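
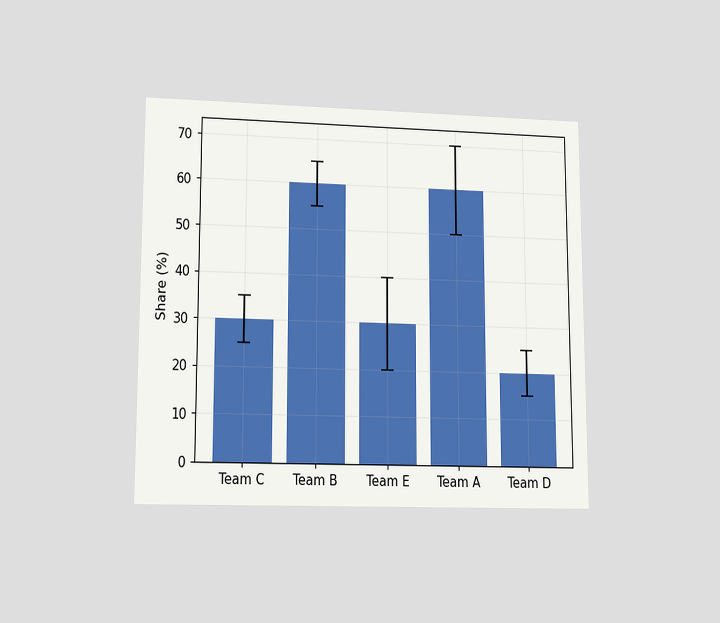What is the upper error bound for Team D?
The chart is viewed at a slight angle. The Team D bar's upper whisker reaches 25%.

25%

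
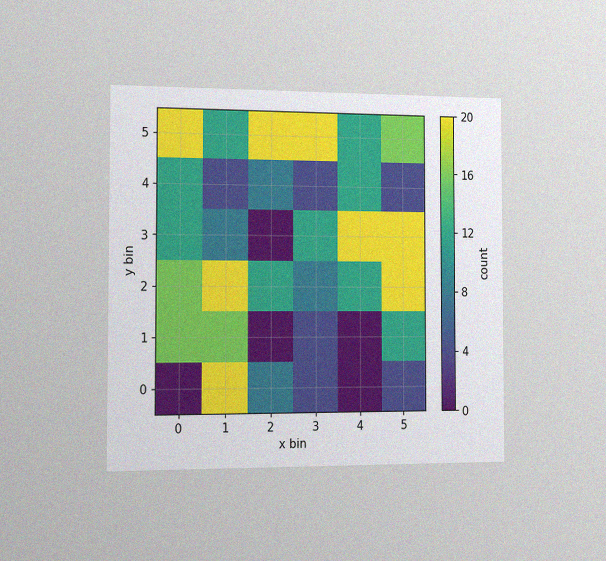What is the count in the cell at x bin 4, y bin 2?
12

The chart is viewed slightly from the left, with some photo noise. Matching the cell (4, 2) against the colorbar gives 12.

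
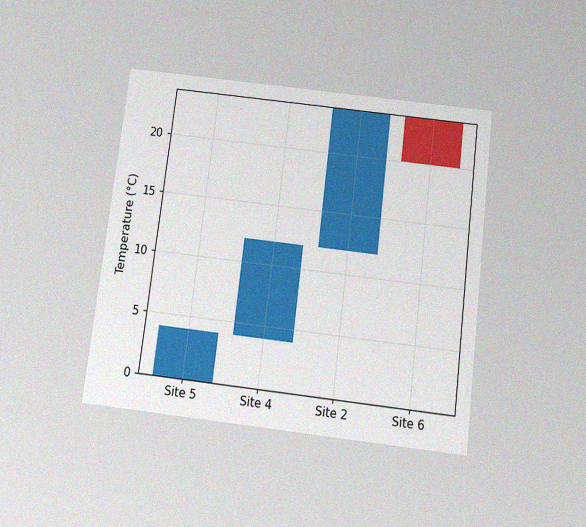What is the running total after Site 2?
24°C

The chart is tilted about 7° clockwise and viewed slightly from below, with some photo noise. After Site 2 the running total reaches 24°C.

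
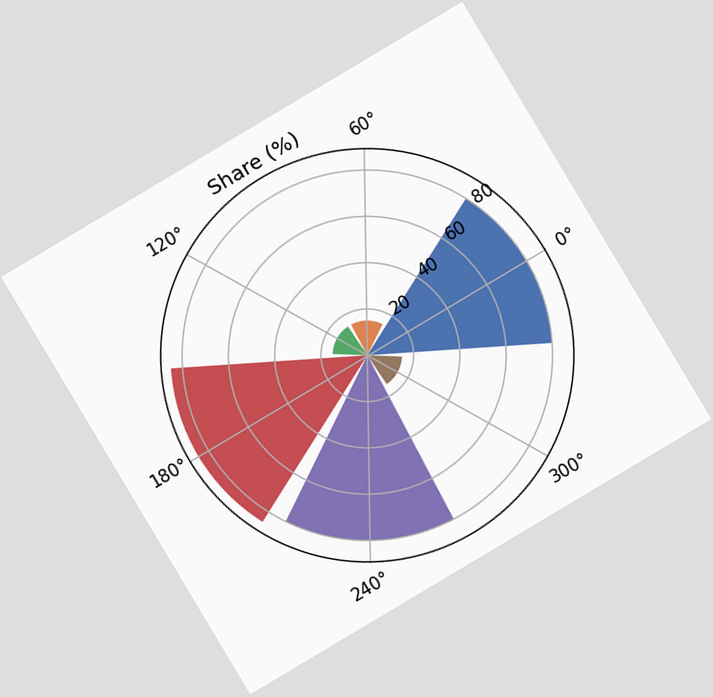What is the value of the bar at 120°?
The chart is tilted about 31° counter-clockwise. The bar at 120° reaches 15% on the radial axis.

15%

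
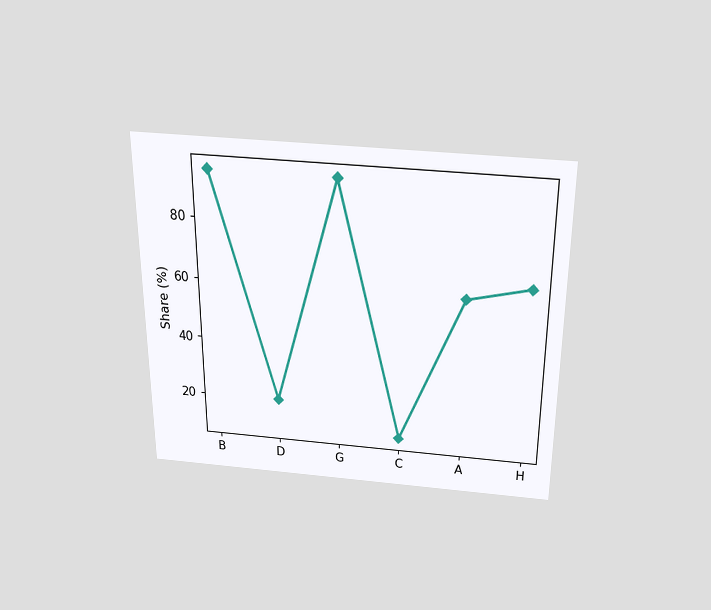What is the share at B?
The chart is viewed slightly from above. At B, the line is at 95%.

95%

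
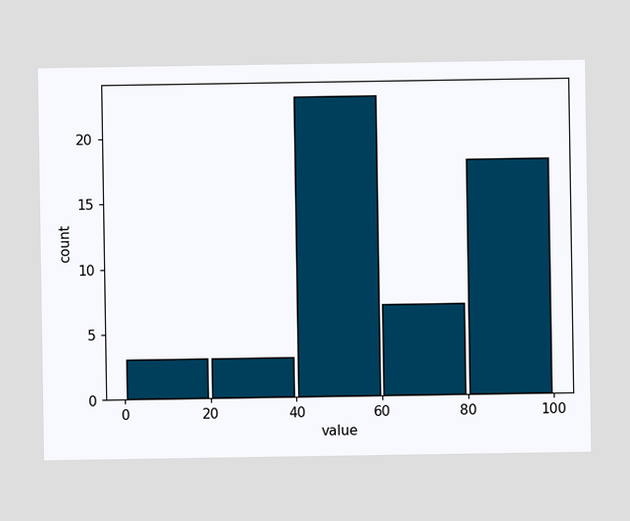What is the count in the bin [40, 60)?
The [40, 60) bin has height 23.

23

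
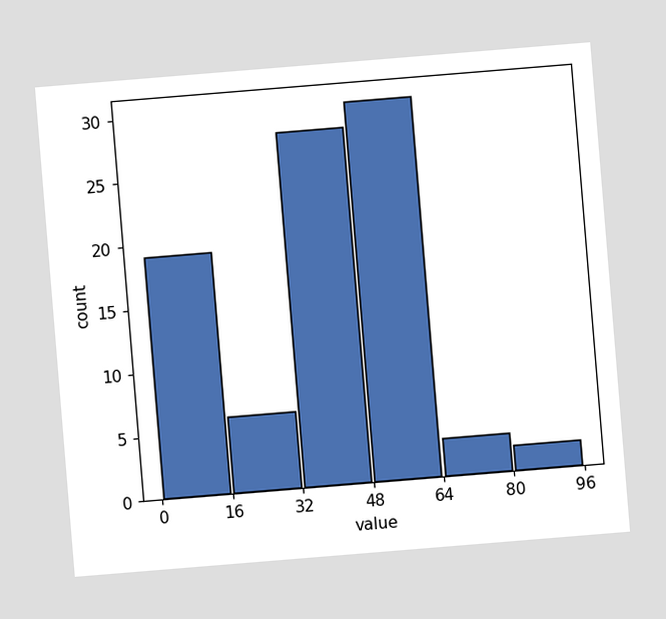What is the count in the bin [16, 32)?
6

The chart is tilted about 5° counter-clockwise. The [16, 32) bin has height 6.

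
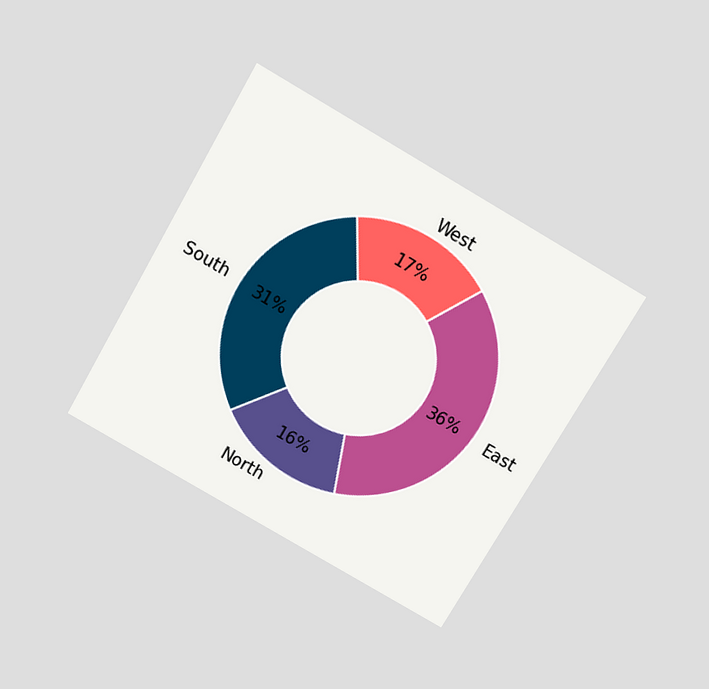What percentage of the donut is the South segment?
31%

The chart is tilted about 30° clockwise and viewed slightly from above. The South segment takes up 31% of the ring.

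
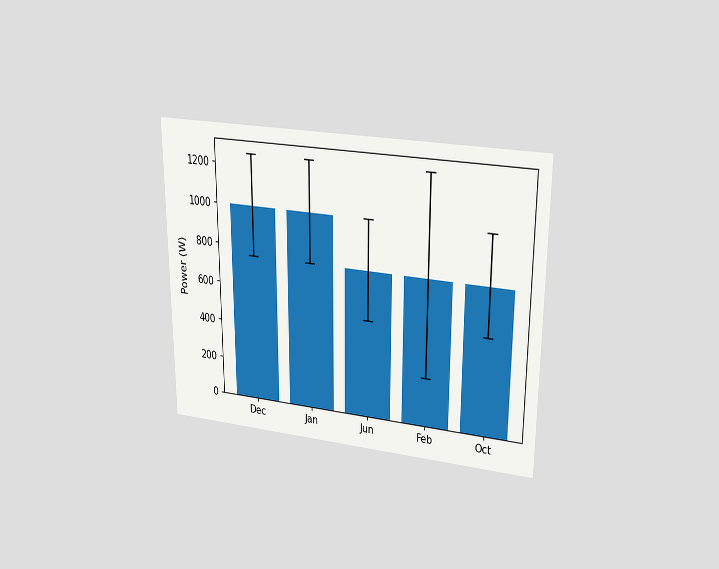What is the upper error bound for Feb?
1250W

The chart is viewed slightly from above. The Feb bar's upper whisker reaches 1250W.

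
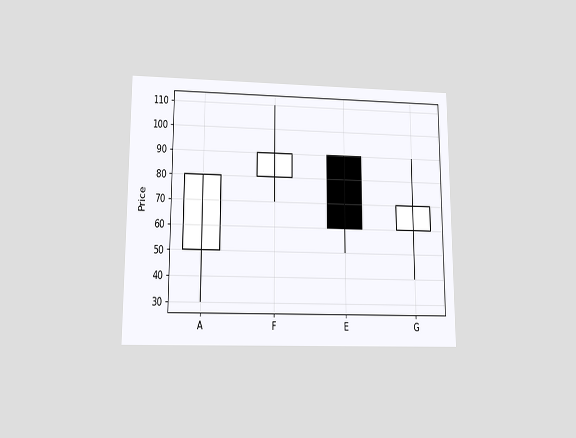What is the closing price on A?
The chart is viewed at a slight angle. The A candle closes at 80.

80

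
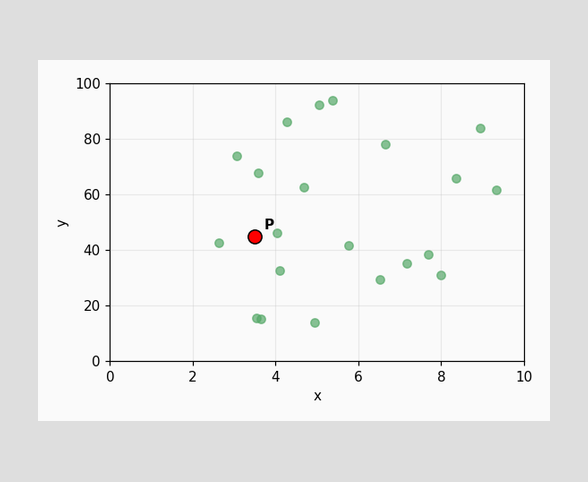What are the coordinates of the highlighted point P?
(3.5, 45)

Following the gridlines from P to each axis, P sits at (3.5, 45).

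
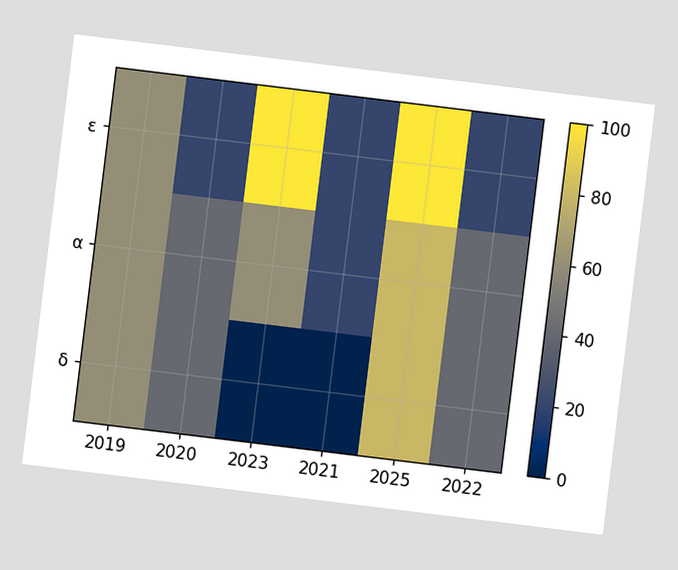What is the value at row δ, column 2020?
40

The chart is tilted about 7° clockwise. Matching cell (δ, 2020) against the colorbar gives 40.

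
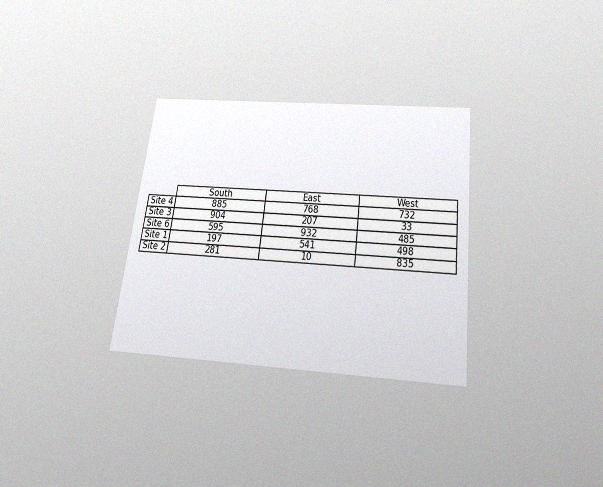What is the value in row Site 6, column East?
The chart is tilted about 7° clockwise and viewed slightly from below, with some photo noise. The (Site 6, East) cell reads 932.

932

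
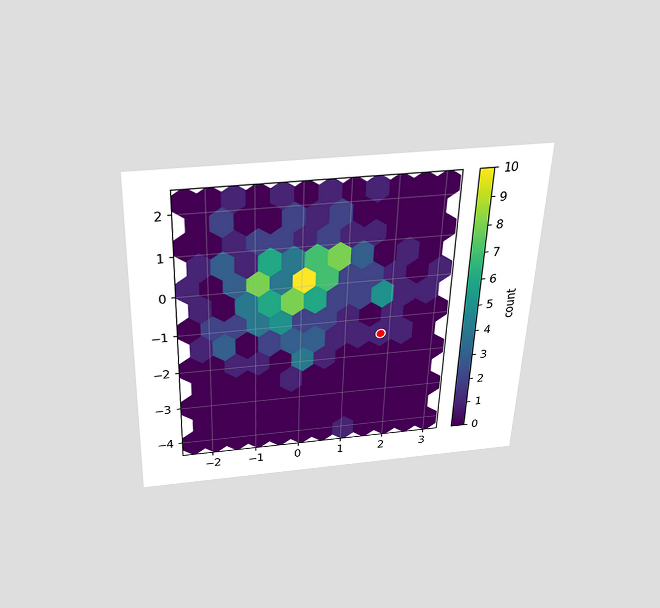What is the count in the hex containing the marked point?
1

The chart is tilted about 2° clockwise and viewed slightly from above. The marked hex reads 1 on the colorbar.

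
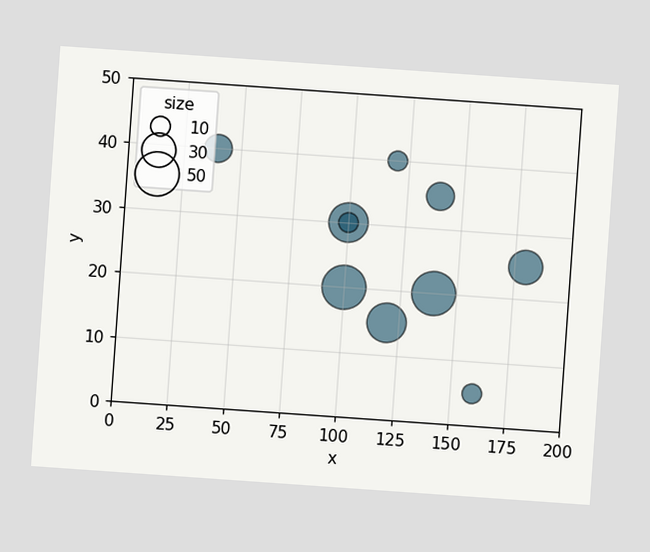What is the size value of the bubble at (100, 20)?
50

The chart is tilted about 4° clockwise. Matching the bubble at (100, 20) against the size legend gives 50.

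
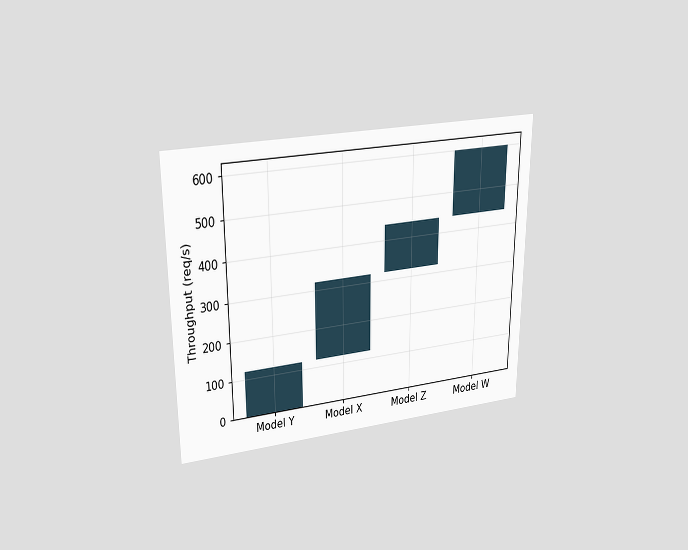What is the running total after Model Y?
120req/s

The chart is viewed slightly from above. After Model Y the running total reaches 120req/s.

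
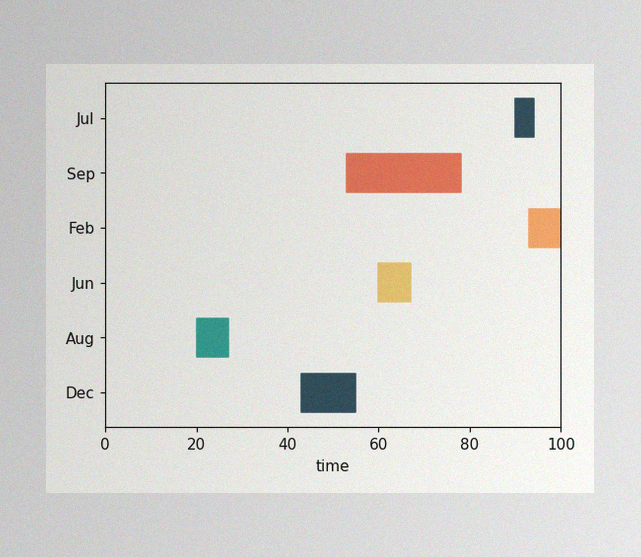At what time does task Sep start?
The image has some photo noise and uneven lighting. The Sep bar begins at t=53.

53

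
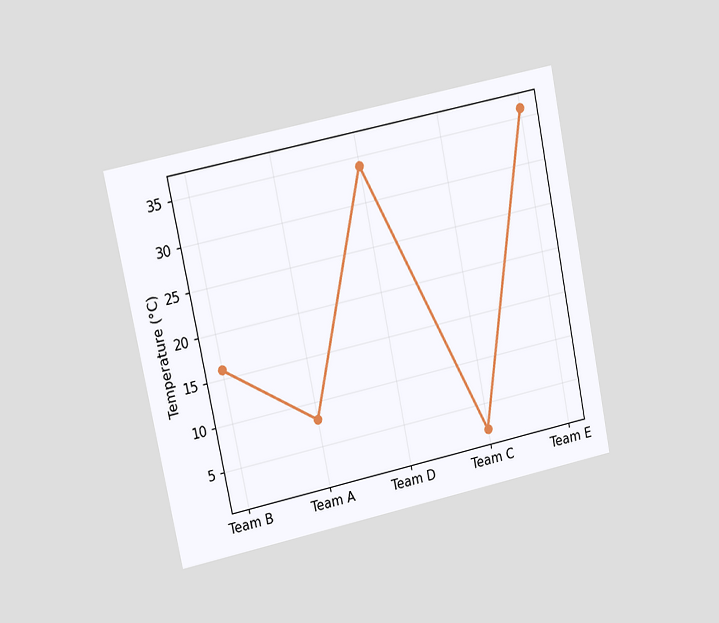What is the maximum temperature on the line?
36°C

The chart is tilted about 11° counter-clockwise and viewed at a slight angle. The highest point is at Team E, and reading across to the y-axis gives 36°C.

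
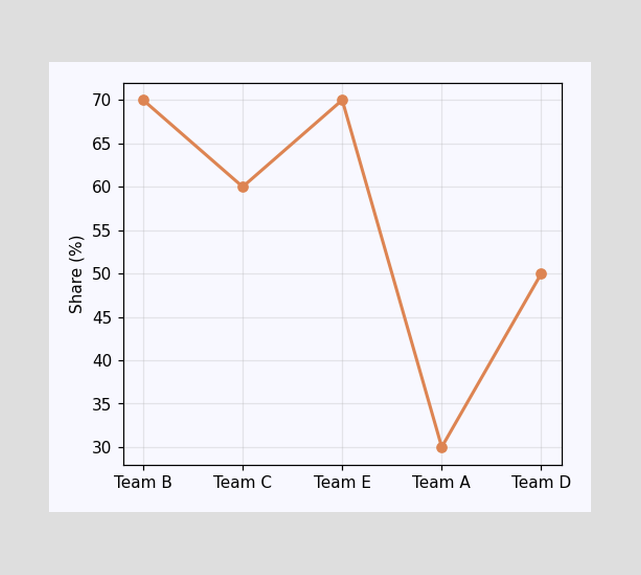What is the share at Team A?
At Team A, the line is at 30%.

30%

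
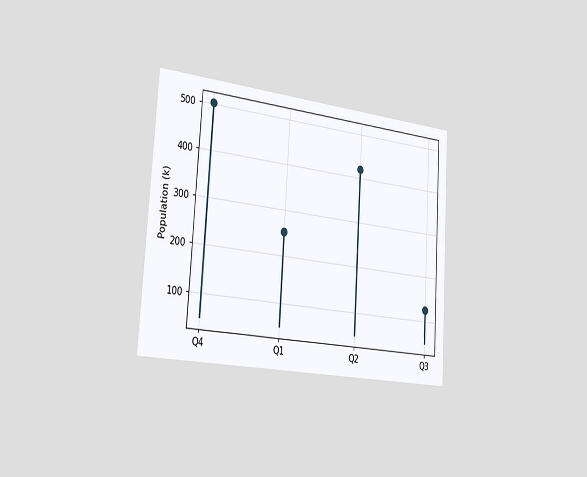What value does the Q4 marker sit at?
The chart is tilted about 4° clockwise and viewed slightly from the left. The Q4 marker sits at 504k.

504k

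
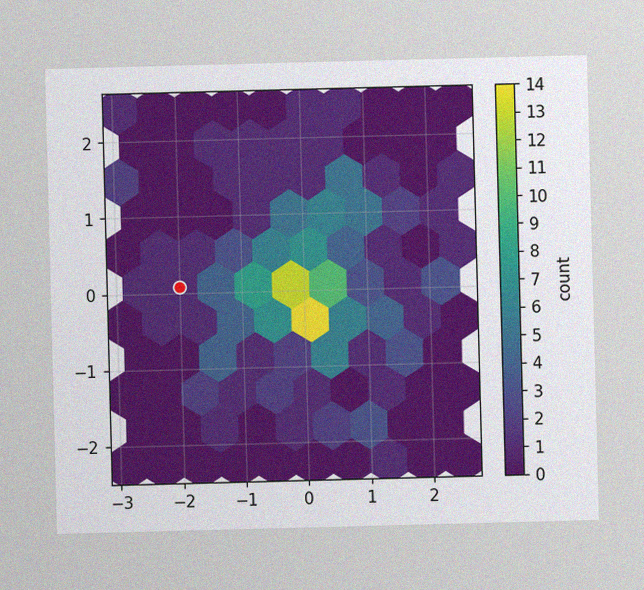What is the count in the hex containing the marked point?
1

The image has some photo noise and uneven lighting. The marked hex reads 1 on the colorbar.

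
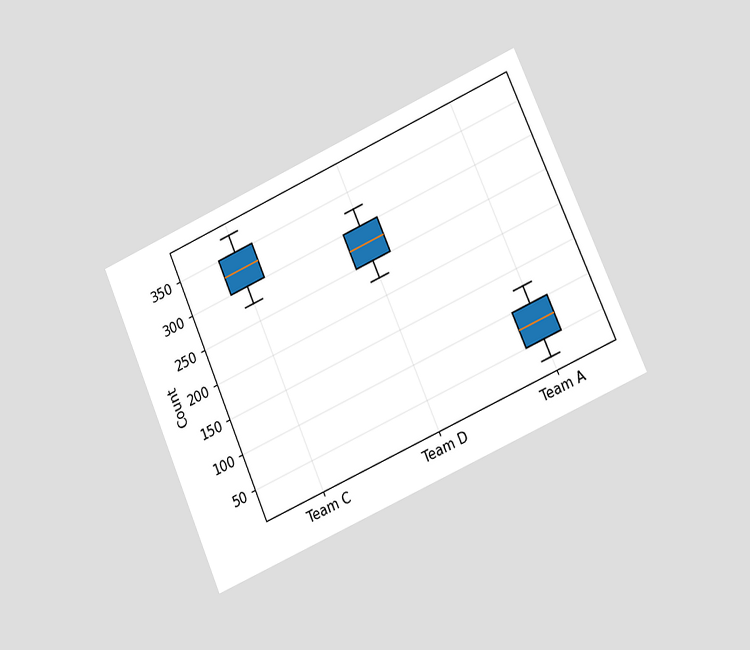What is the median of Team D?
The chart is tilted about 24° counter-clockwise and viewed slightly from the right. The median line in the Team D box sits at 275.

275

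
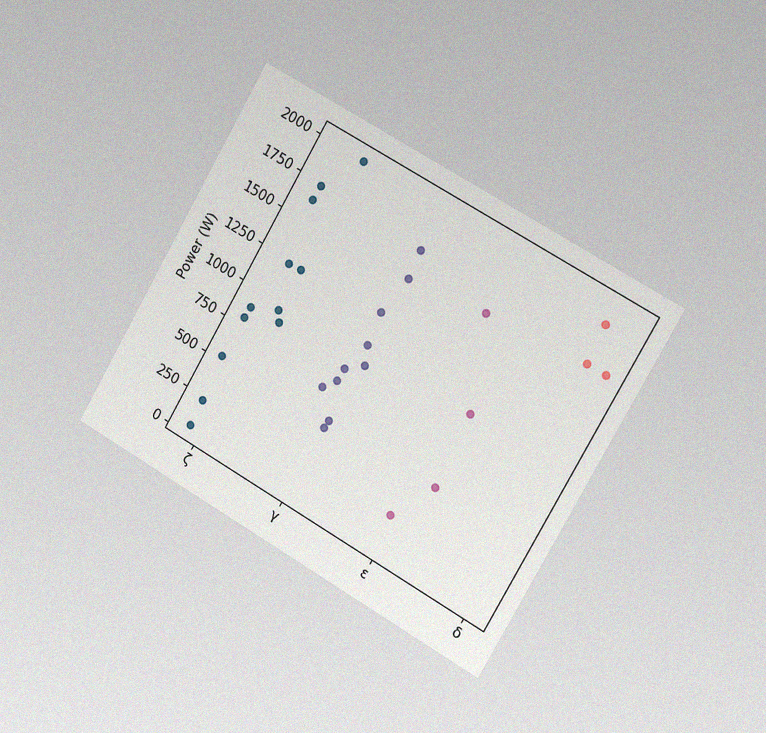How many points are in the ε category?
The chart is tilted about 30° clockwise and viewed slightly from the right, with some photo noise. Counting the markers in the ε column gives 4.

4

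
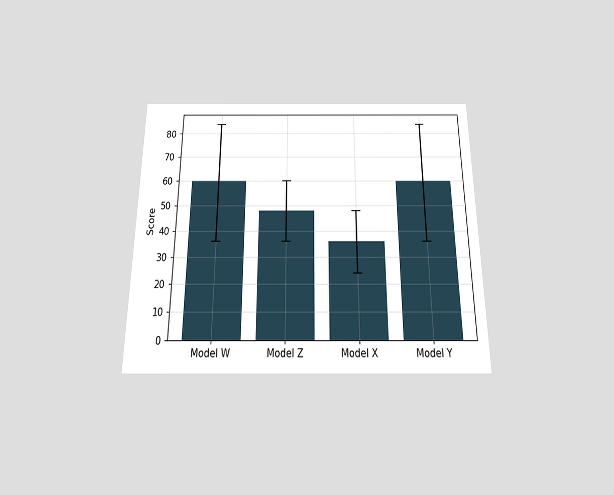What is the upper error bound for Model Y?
84

The chart is viewed slightly from below. The Model Y bar's upper whisker reaches 84.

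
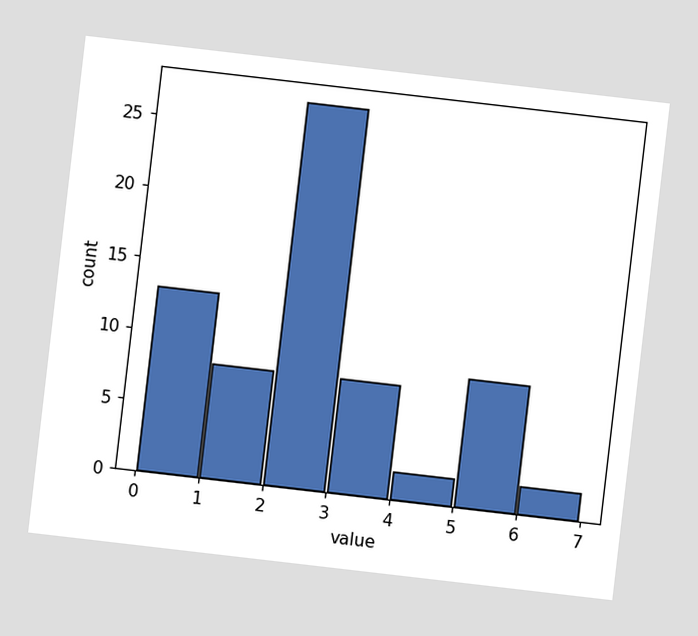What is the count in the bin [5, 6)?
9

The chart is tilted about 7° clockwise. The [5, 6) bin has height 9.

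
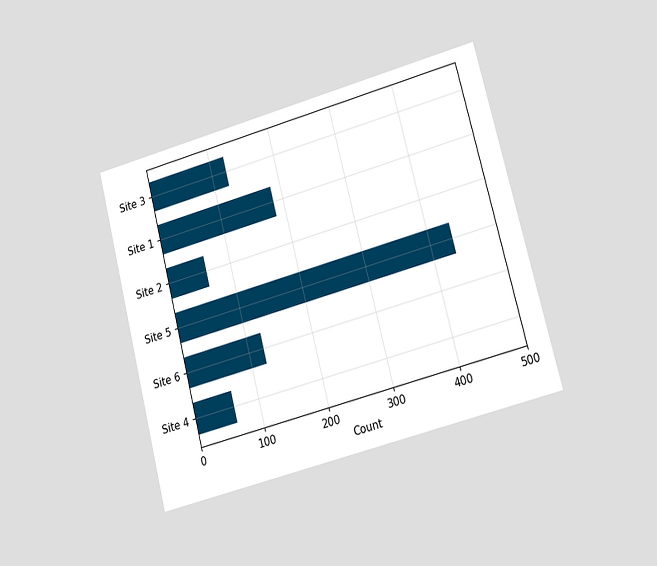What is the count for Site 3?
The chart is tilted about 15° counter-clockwise and viewed at a slight angle. Reading along the chart's x-axis, the Site 3 bar reaches 124.

124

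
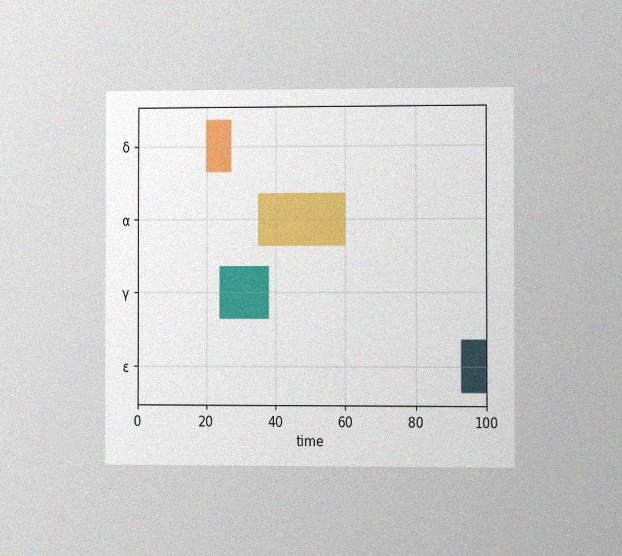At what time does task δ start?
The chart is viewed at a slight angle, with some photo noise. The δ bar begins at t=20.

20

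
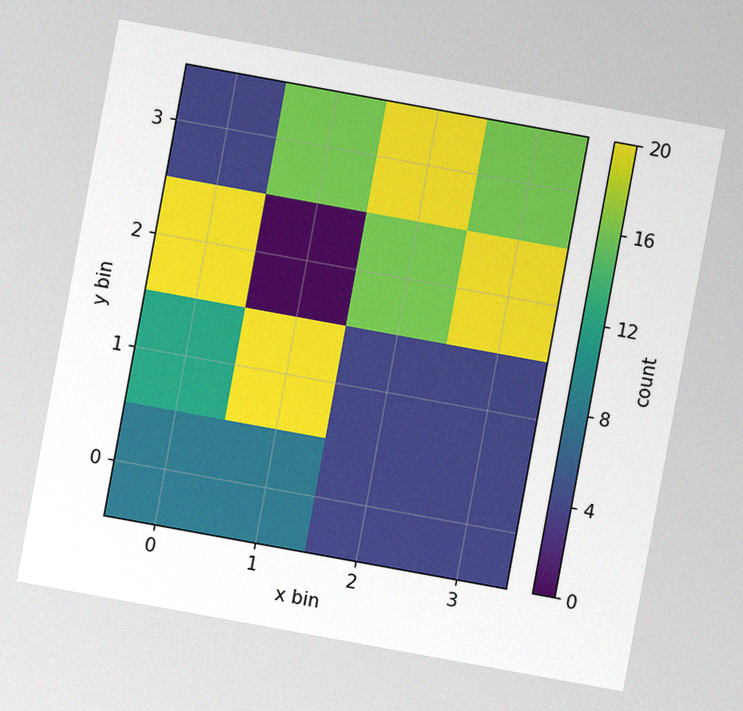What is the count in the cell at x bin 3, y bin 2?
The chart is tilted about 10° clockwise, with some photo noise. Matching the cell (3, 2) against the colorbar gives 20.

20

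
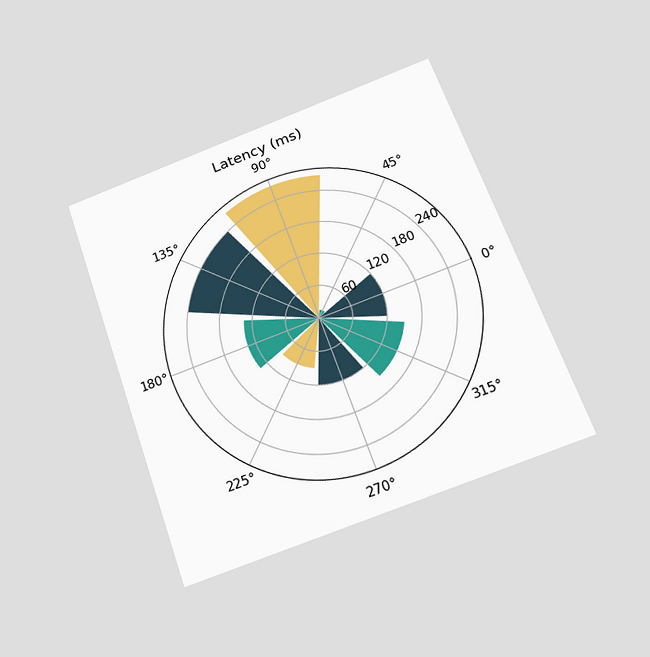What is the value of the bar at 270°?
The chart is tilted about 20° counter-clockwise and viewed slightly from below. The bar at 270° reaches 120ms on the radial axis.

120ms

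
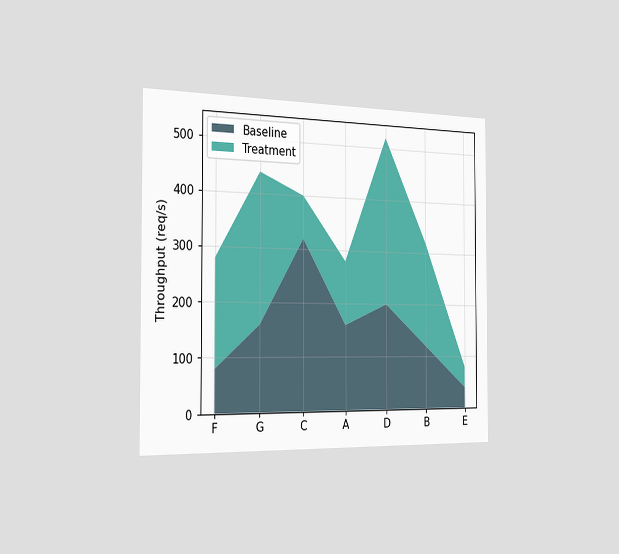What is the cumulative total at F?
The chart is viewed slightly from the left. The stacked total at F reaches 280req/s.

280req/s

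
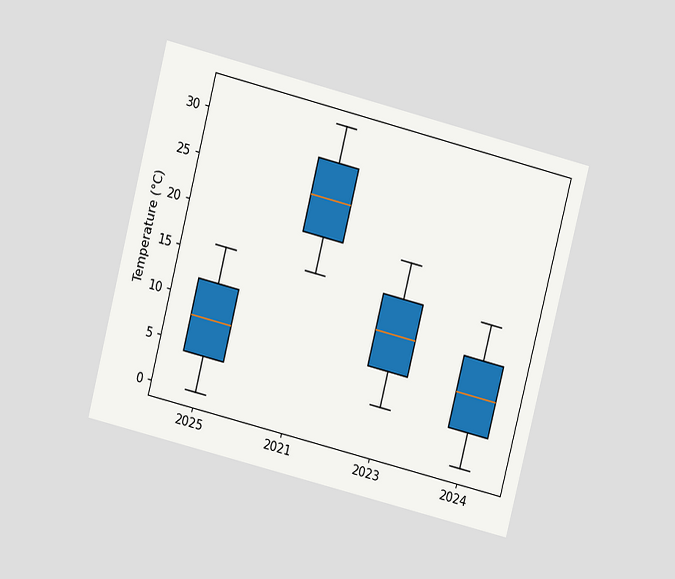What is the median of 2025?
The chart is tilted about 14° clockwise and viewed at a slight angle. The median line in the 2025 box sits at 8°C.

8°C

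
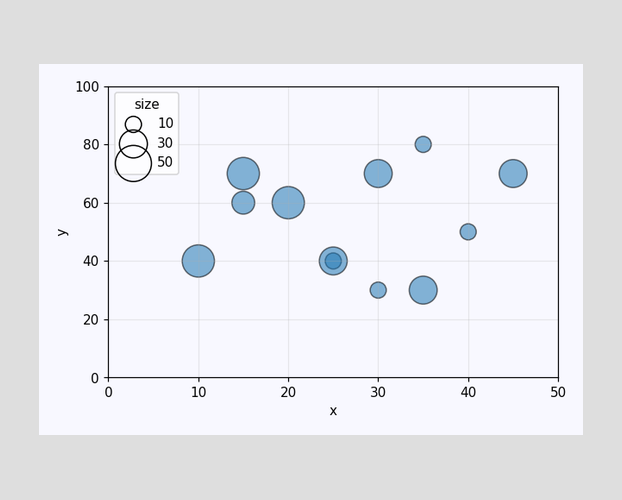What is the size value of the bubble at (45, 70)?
30

Matching the bubble at (45, 70) against the size legend gives 30.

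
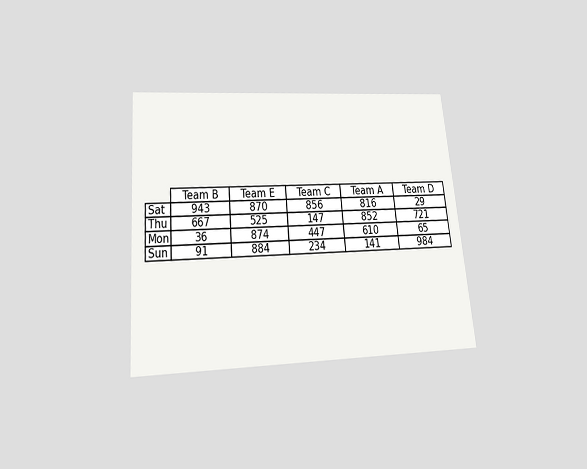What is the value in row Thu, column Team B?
The chart is tilted about 5° counter-clockwise and viewed slightly from below. The (Thu, Team B) cell reads 667.

667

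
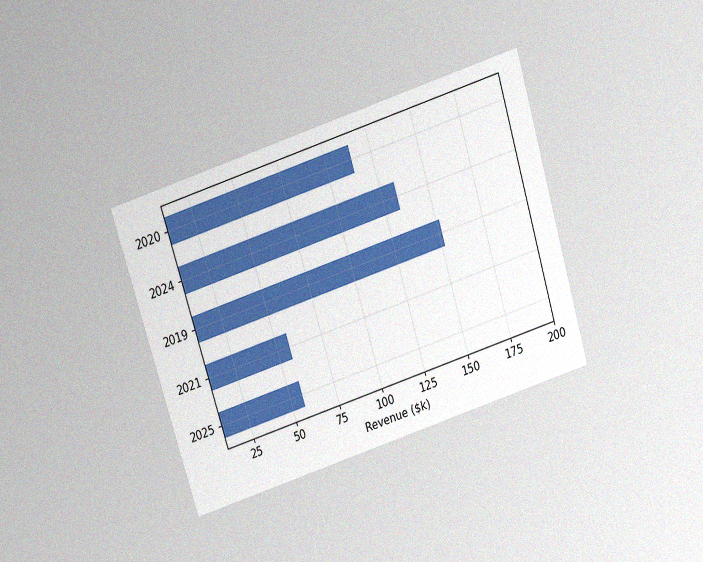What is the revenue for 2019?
The chart is tilted about 17° counter-clockwise and viewed slightly from above, with some photo noise. Reading along the chart's x-axis, the 2019 bar reaches $152k.

$152k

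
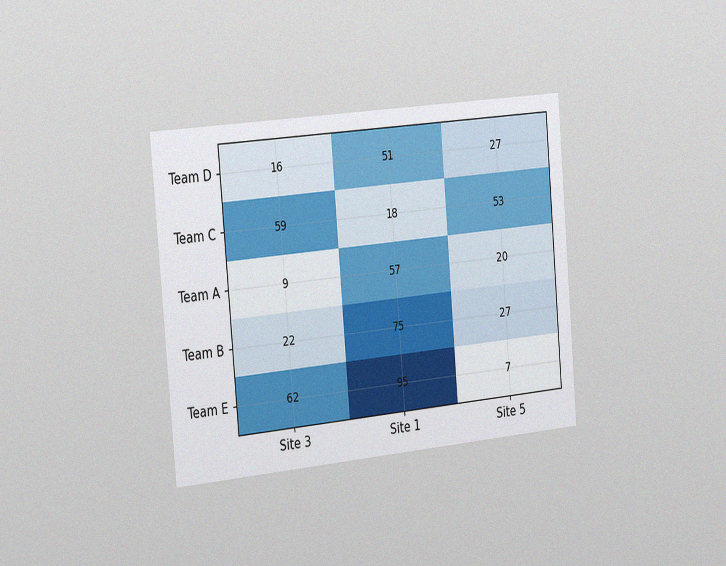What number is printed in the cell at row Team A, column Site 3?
The chart is tilted about 5° counter-clockwise and viewed slightly from the left, with some photo noise. The (Team A, Site 3) cell reads 9.

9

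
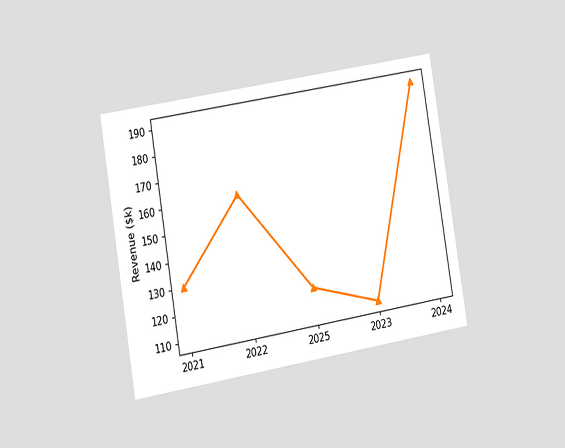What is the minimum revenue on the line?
$110k

The chart is tilted about 9° counter-clockwise and viewed slightly from the left. The lowest point is at 2023, and reading across to the y-axis gives $110k.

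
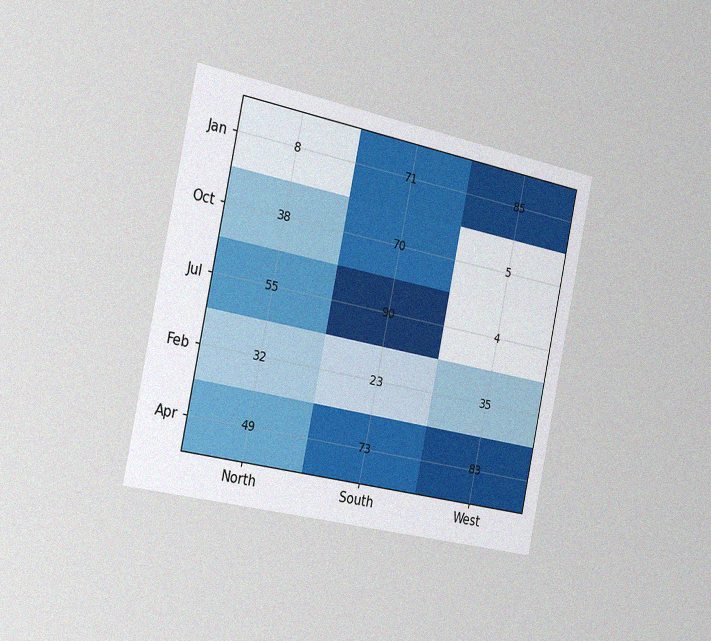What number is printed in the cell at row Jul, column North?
The chart is tilted about 12° clockwise and viewed slightly from the left, with some photo noise. The (Jul, North) cell reads 55.

55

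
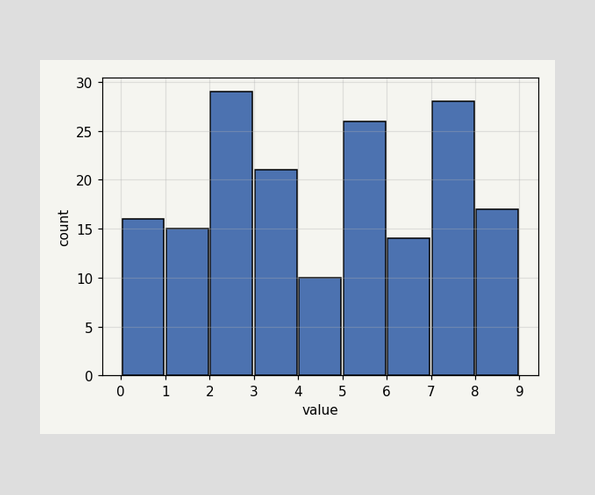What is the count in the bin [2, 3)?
29

The [2, 3) bin has height 29.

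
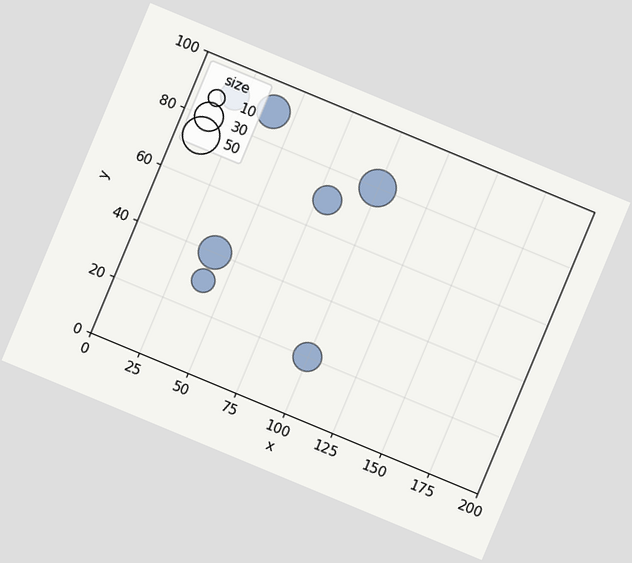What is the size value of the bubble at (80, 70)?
The chart is tilted about 23° clockwise. Matching the bubble at (80, 70) against the size legend gives 30.

30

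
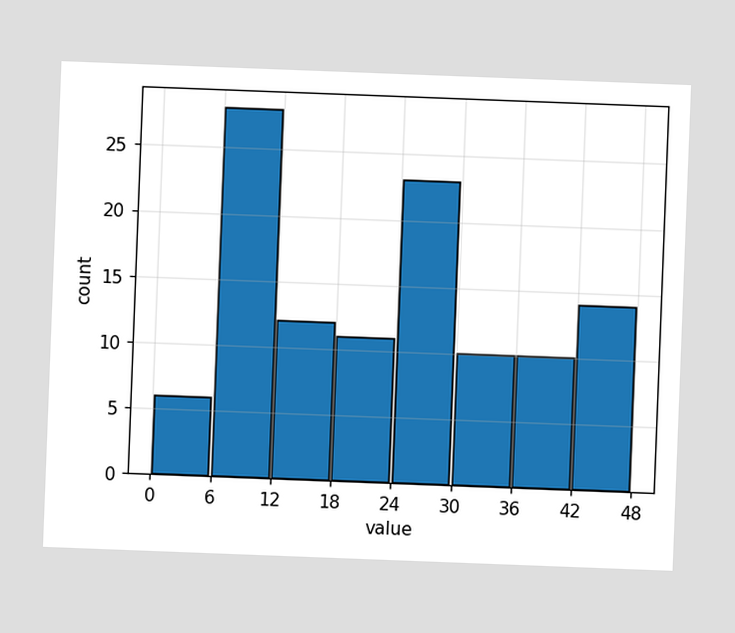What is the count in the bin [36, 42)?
10

The chart is tilted about 2° clockwise. The [36, 42) bin has height 10.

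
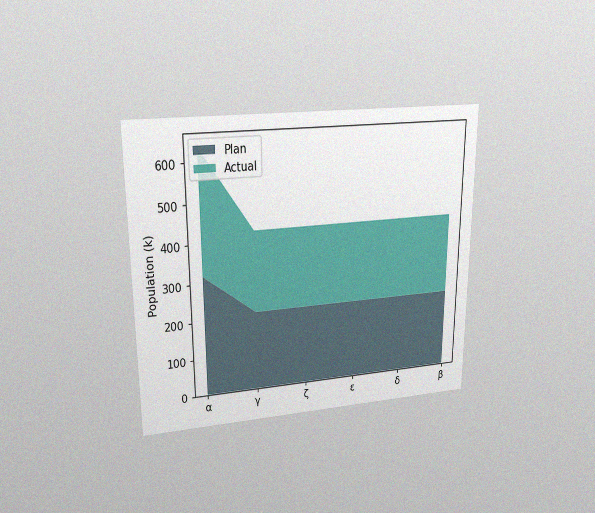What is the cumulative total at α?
The chart is viewed at a slight angle, with some photo noise. The stacked total at α reaches 636k.

636k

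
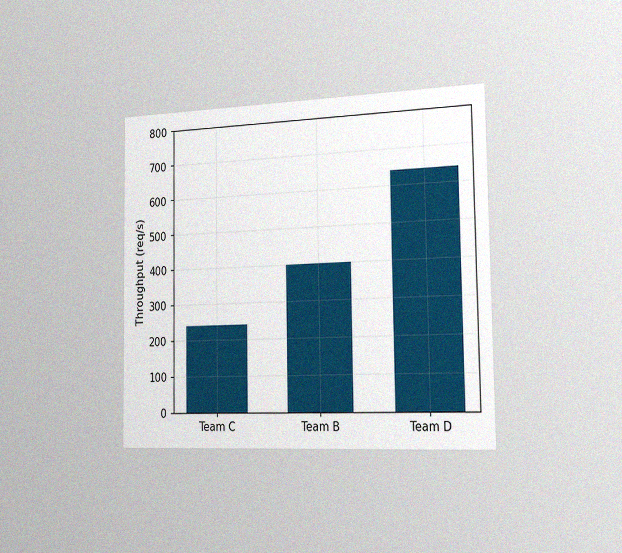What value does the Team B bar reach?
The chart is viewed slightly from the right, with some photo noise. Reading along the chart's y-axis, the Team B bar reaches 400req/s.

400req/s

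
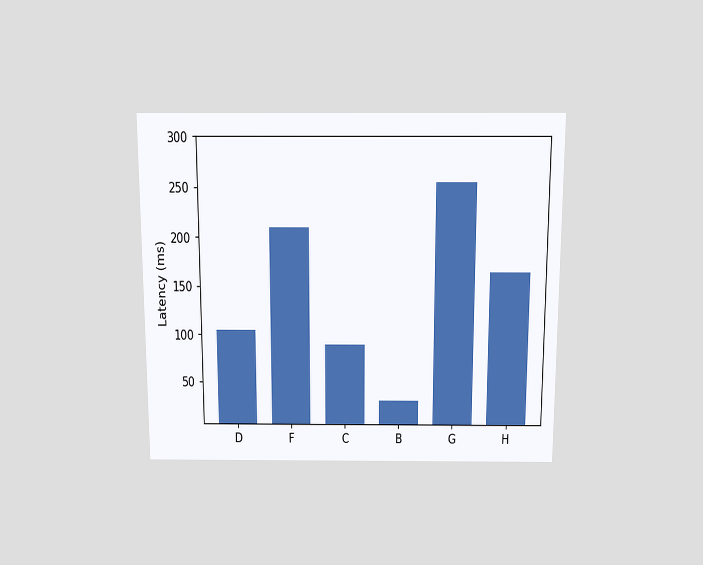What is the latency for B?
The chart is viewed slightly from above. Reading along the chart's y-axis, the B bar reaches 30ms.

30ms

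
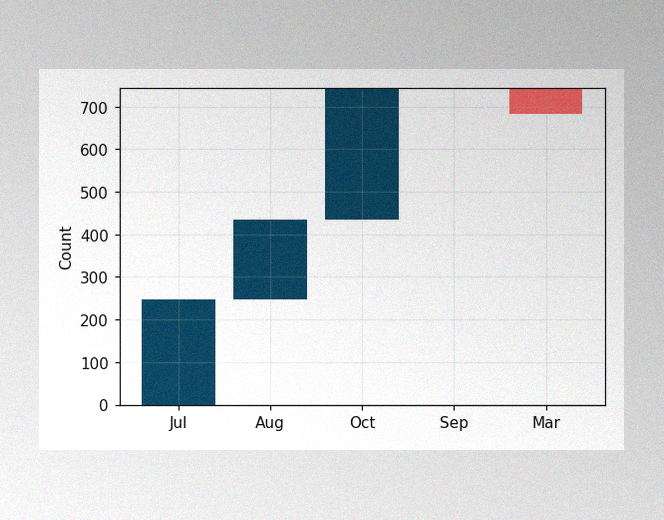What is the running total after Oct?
744

The image has some photo noise and uneven lighting. After Oct the running total reaches 744.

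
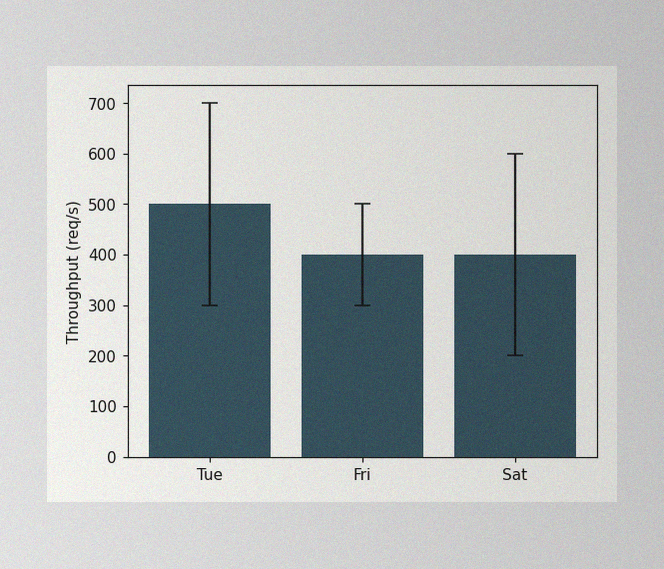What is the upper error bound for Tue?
The image has some photo noise and uneven lighting. The Tue bar's upper whisker reaches 700req/s.

700req/s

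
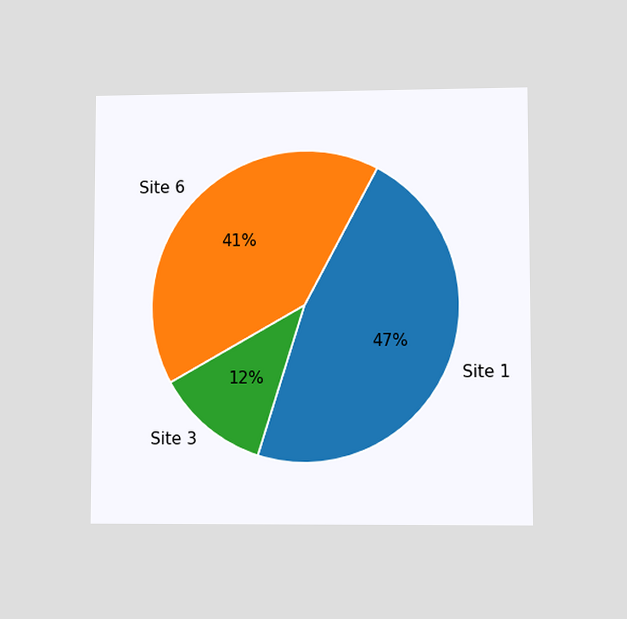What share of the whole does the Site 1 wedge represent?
47%

The chart is viewed at a slight angle. The Site 1 slice takes up 47% of the pie.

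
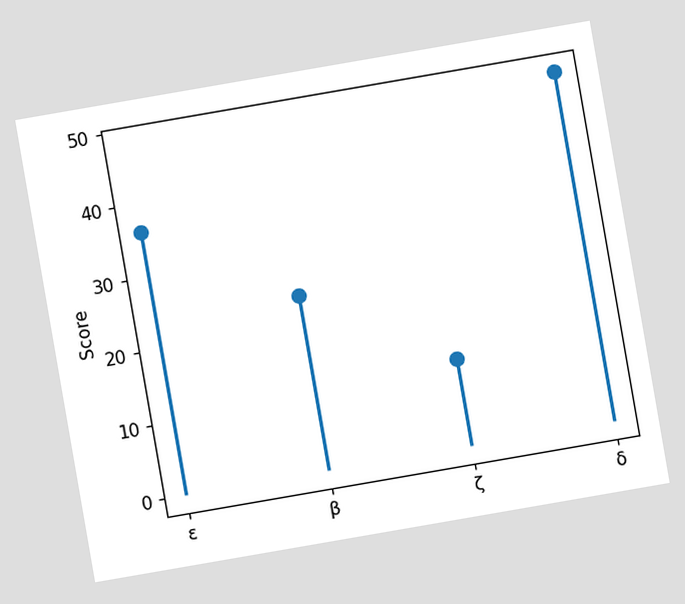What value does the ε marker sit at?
The chart is tilted about 10° counter-clockwise. The ε marker sits at 36.

36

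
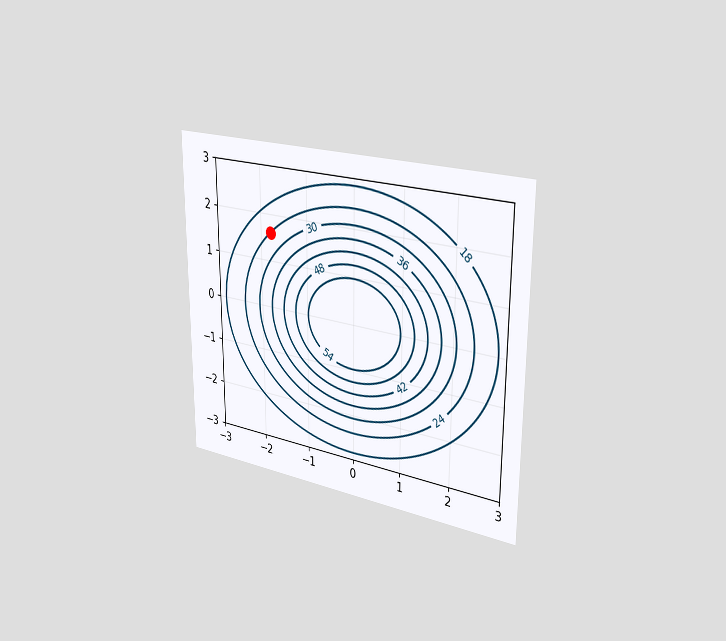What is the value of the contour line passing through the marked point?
24

The chart is viewed slightly from the right. The marked point sits on the contour labelled 24.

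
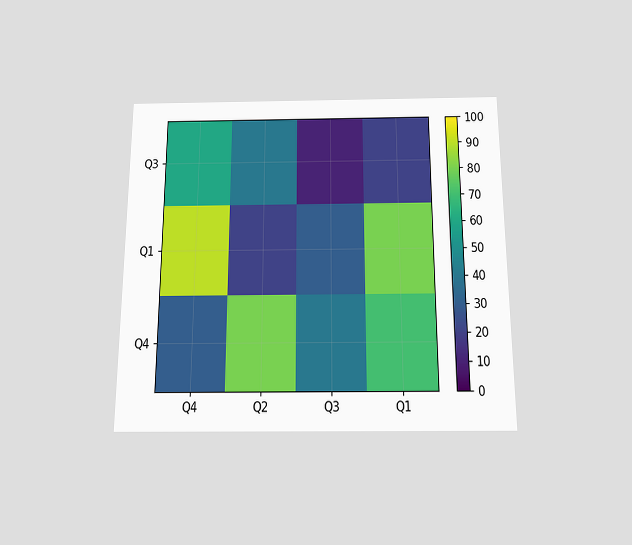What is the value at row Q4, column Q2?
80

The chart is viewed slightly from below. Matching cell (Q4, Q2) against the colorbar gives 80.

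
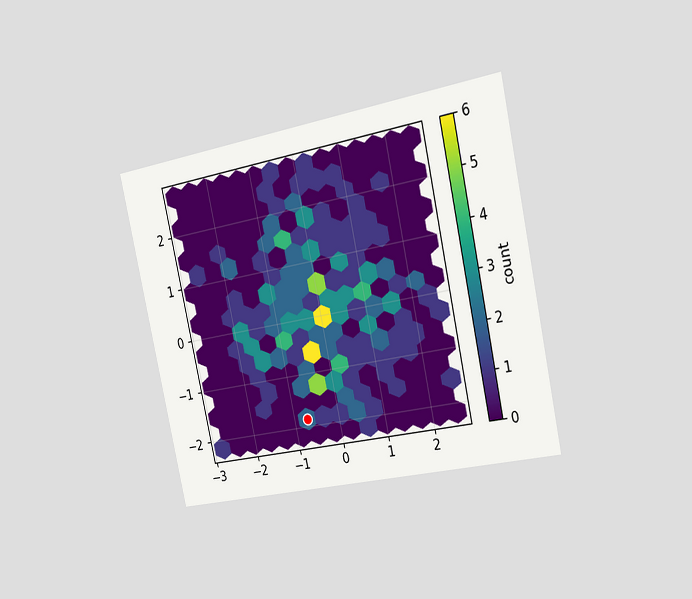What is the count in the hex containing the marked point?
The chart is tilted about 12° counter-clockwise and viewed slightly from the right. The marked hex reads 2 on the colorbar.

2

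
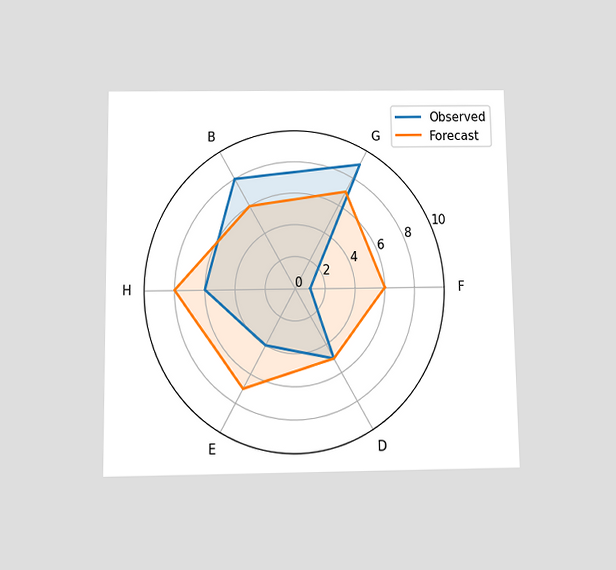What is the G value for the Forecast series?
7

The chart is viewed slightly from below. On the G axis, Forecast reaches 7.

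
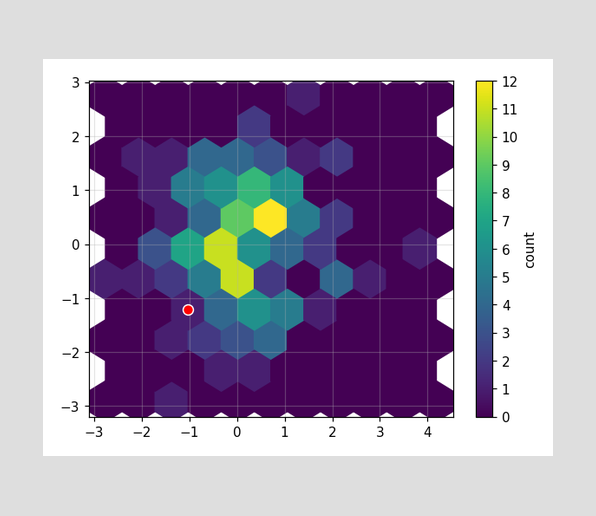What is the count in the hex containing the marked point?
1

The marked hex reads 1 on the colorbar.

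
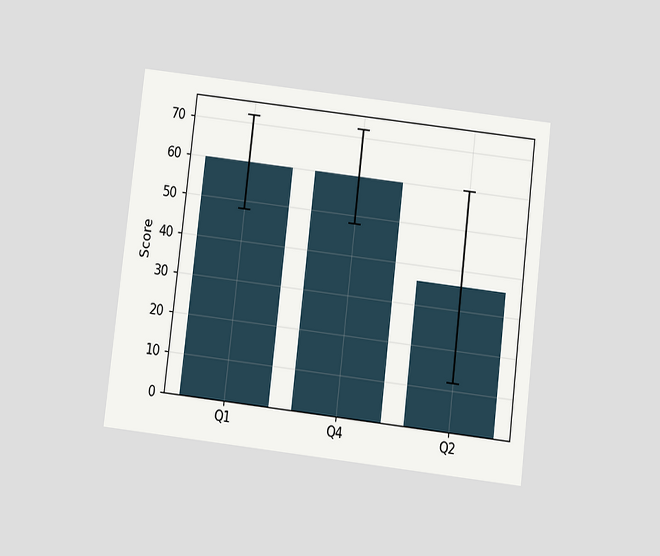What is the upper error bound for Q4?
72

The chart is tilted about 7° clockwise and viewed slightly from below. The Q4 bar's upper whisker reaches 72.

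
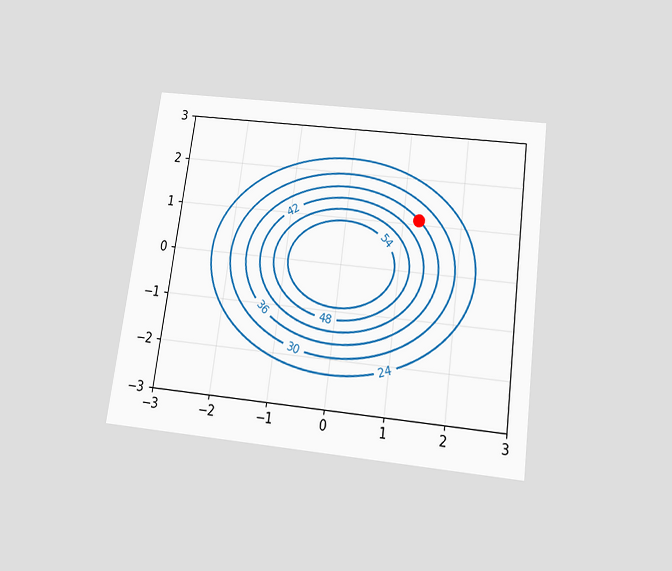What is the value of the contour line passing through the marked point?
36

The chart is tilted about 8° clockwise and viewed slightly from below. The marked point sits on the contour labelled 36.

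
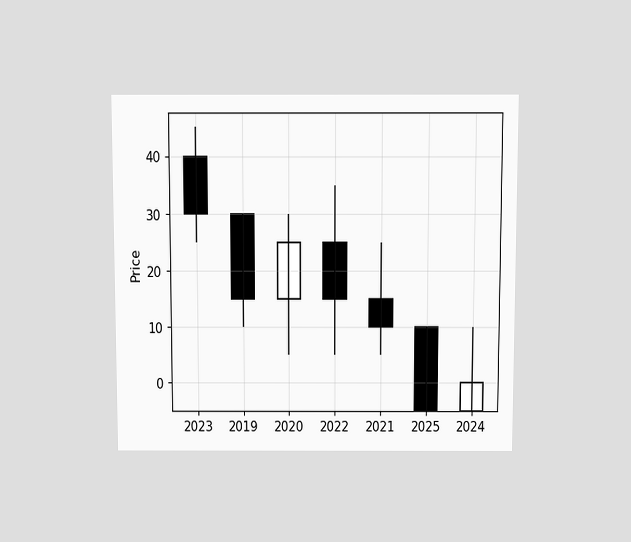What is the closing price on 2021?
10

The chart is viewed slightly from above. The 2021 candle closes at 10.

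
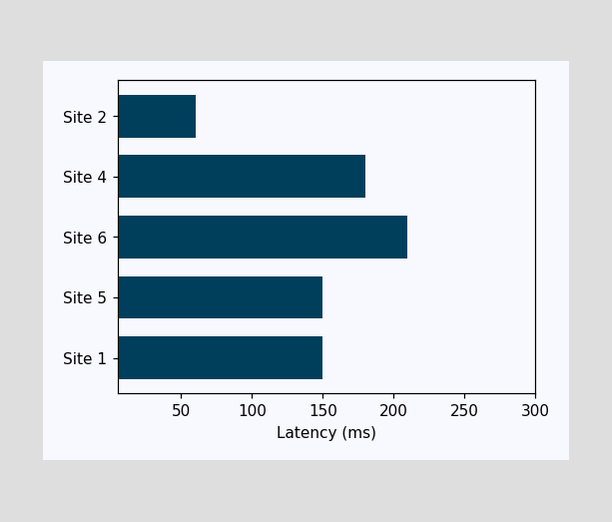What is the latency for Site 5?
Reading along the chart's x-axis, the Site 5 bar reaches 150ms.

150ms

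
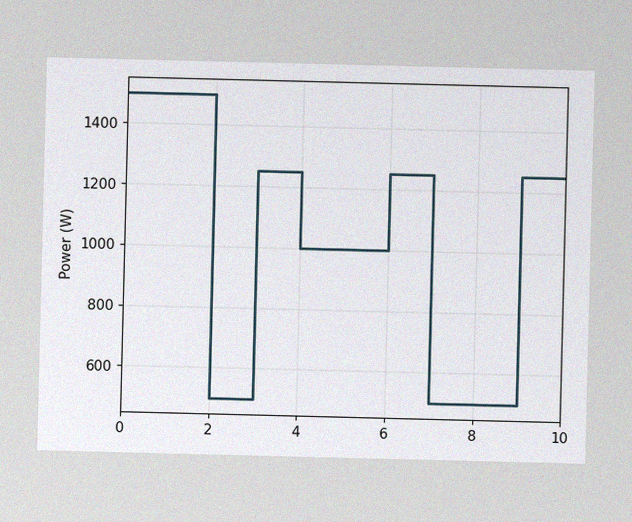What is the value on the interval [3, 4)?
The image has some photo noise and uneven lighting. On [3, 4) the step sits at 1250W.

1250W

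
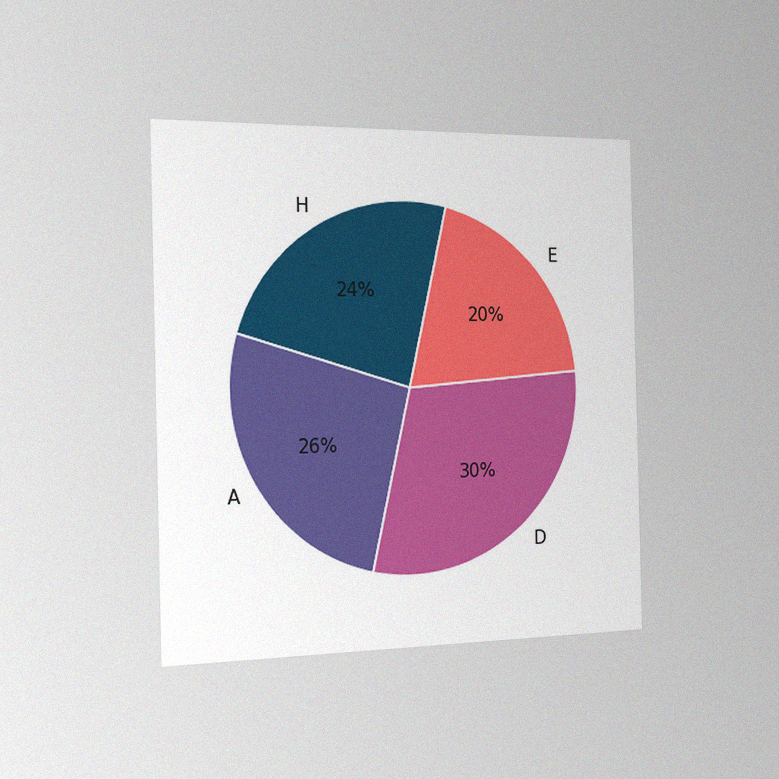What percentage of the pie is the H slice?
24%

The chart is viewed slightly from the left, with some photo noise. The H slice takes up 24% of the pie.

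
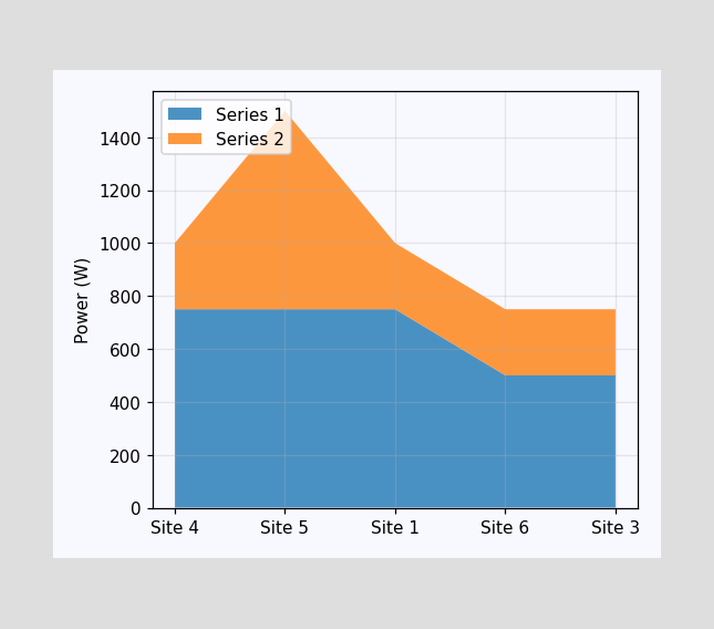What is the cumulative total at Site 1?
1000W

The stacked total at Site 1 reaches 1000W.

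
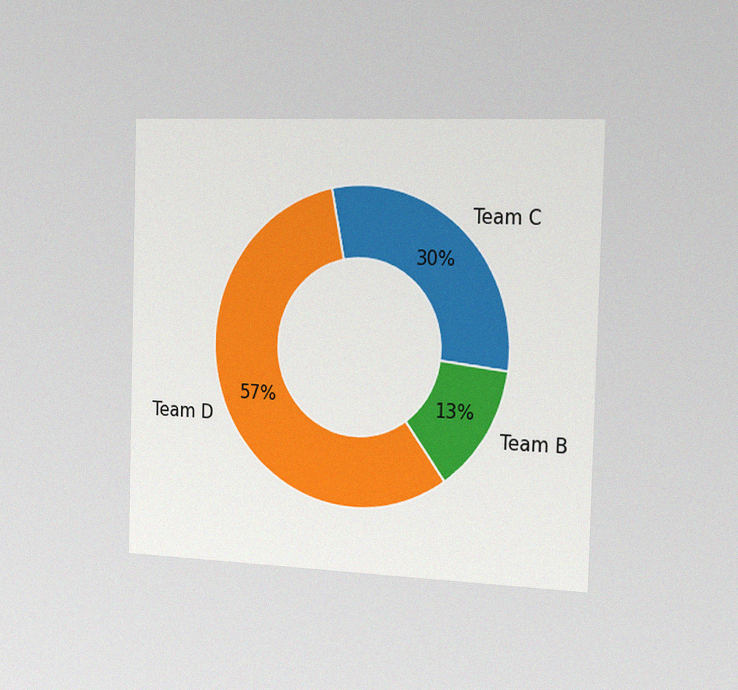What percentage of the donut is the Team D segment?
The chart is viewed slightly from the right, with some photo noise. The Team D segment takes up 57% of the ring.

57%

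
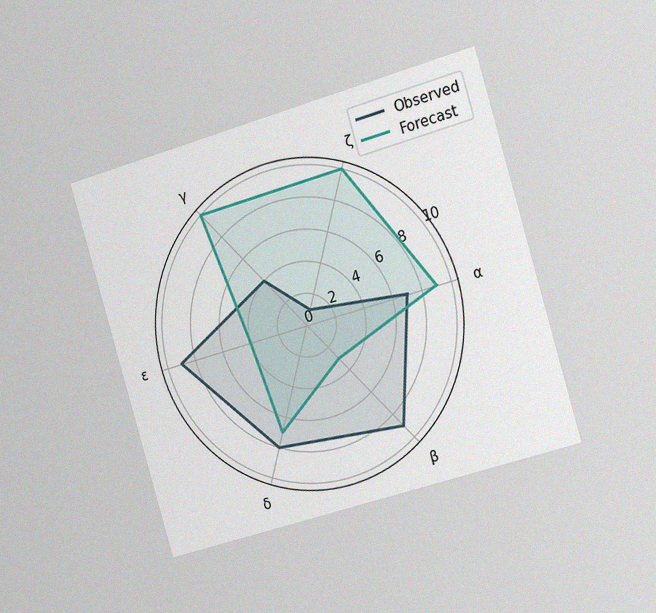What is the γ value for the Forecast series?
10

The chart is tilted about 16° counter-clockwise and viewed slightly from the right, with some photo noise. On the γ axis, Forecast reaches 10.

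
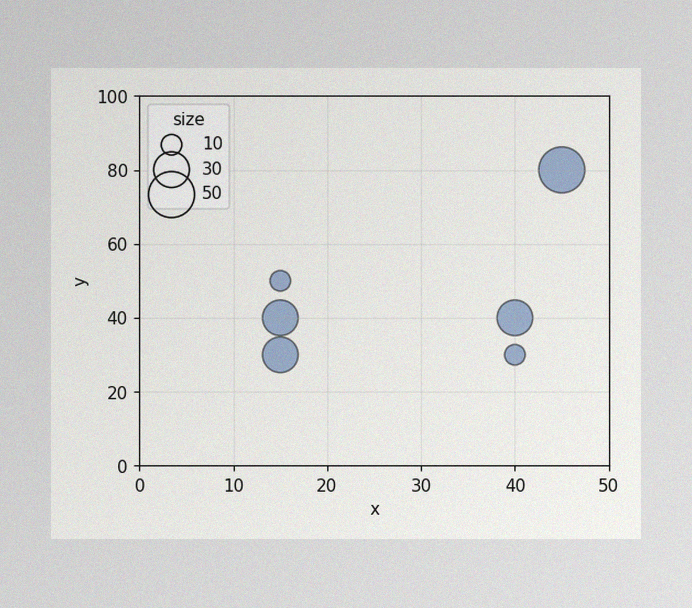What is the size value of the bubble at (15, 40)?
30

The image has some photo noise and uneven lighting. Matching the bubble at (15, 40) against the size legend gives 30.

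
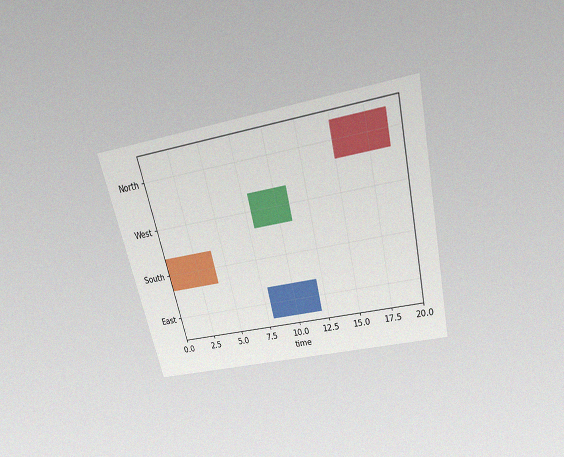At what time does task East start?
8

The chart is tilted about 13° counter-clockwise and viewed slightly from above, with some photo noise. The East bar begins at t=8.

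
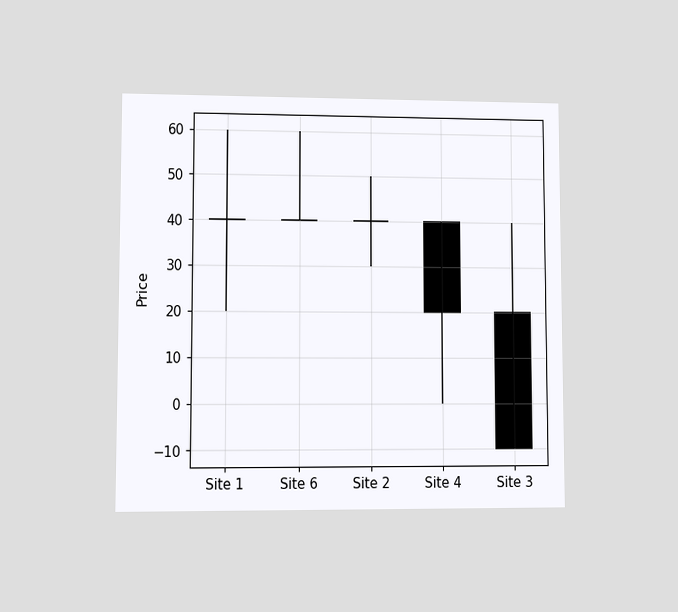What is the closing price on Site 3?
-10

The chart is viewed at a slight angle. The Site 3 candle closes at -10.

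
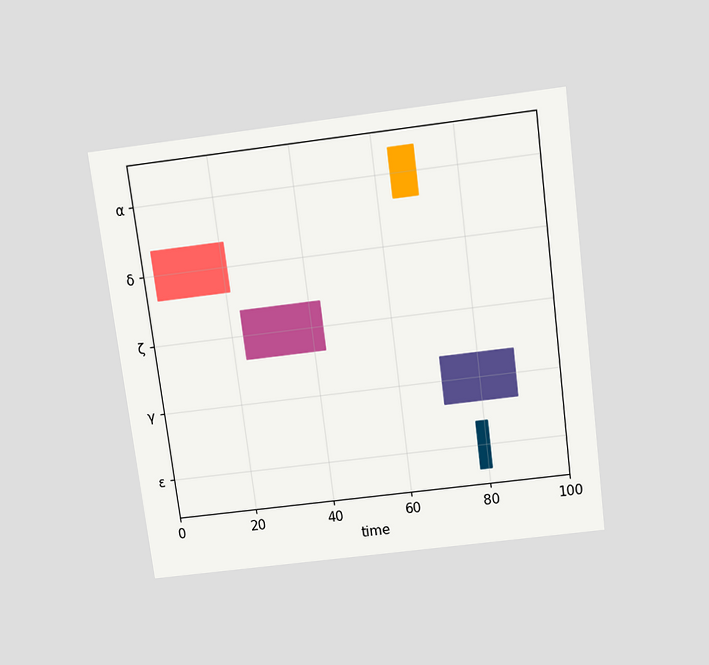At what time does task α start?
64

The chart is tilted about 7° counter-clockwise and viewed slightly from above. The α bar begins at t=64.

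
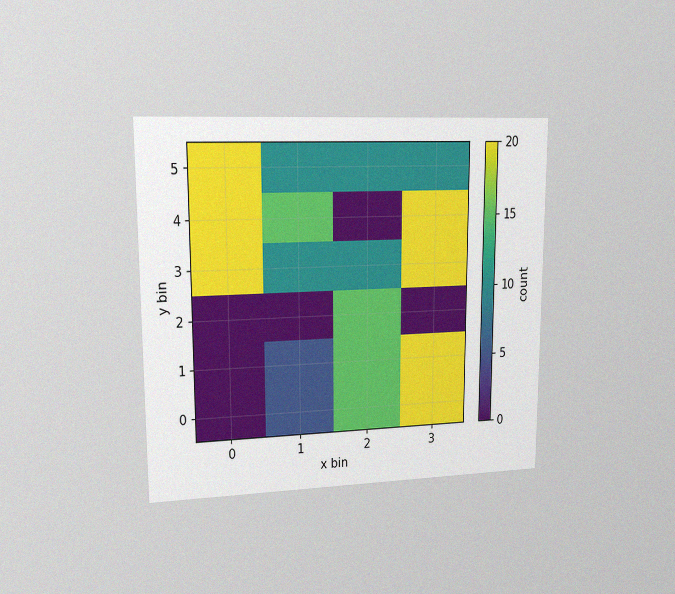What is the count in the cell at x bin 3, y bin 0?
The chart is viewed at a slight angle, with some photo noise. Matching the cell (3, 0) against the colorbar gives 20.

20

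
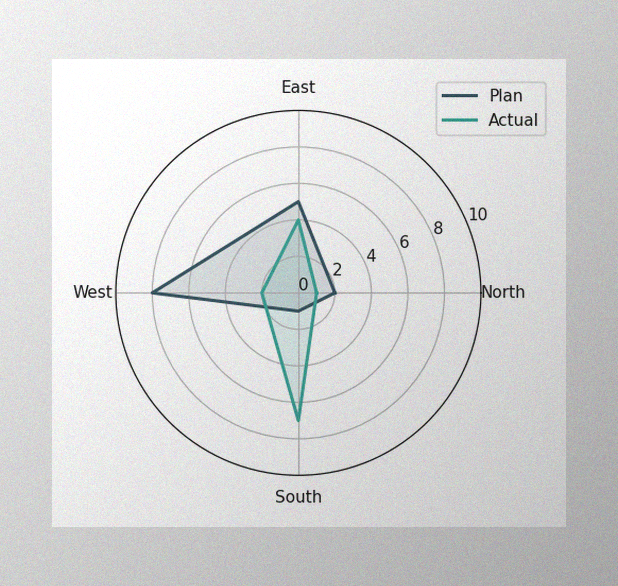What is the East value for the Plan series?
The image has some photo noise and uneven lighting. On the East axis, Plan reaches 5.

5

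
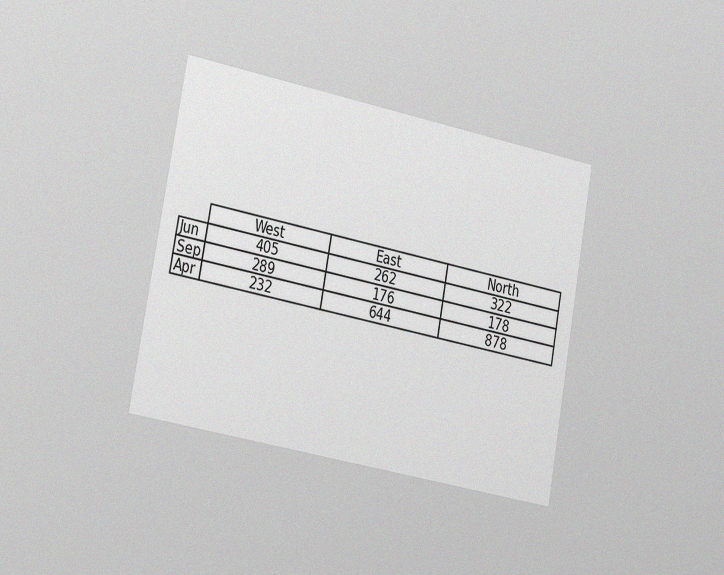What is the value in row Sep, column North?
178

The chart is tilted about 10° clockwise and viewed slightly from the left, with some photo noise. The (Sep, North) cell reads 178.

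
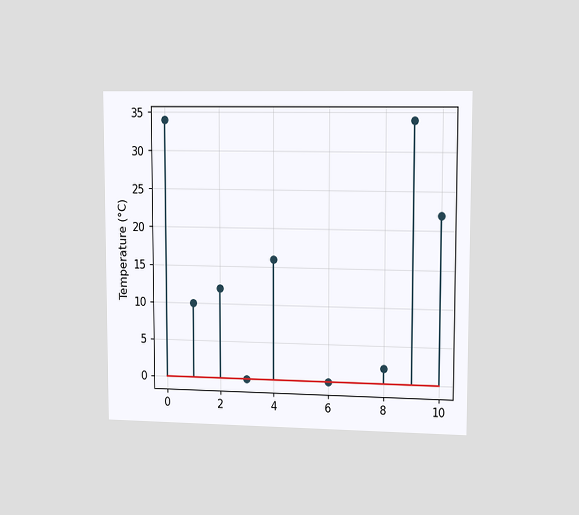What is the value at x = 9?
34°C

The chart is viewed slightly from the right. The stem at x=9 reaches 34°C.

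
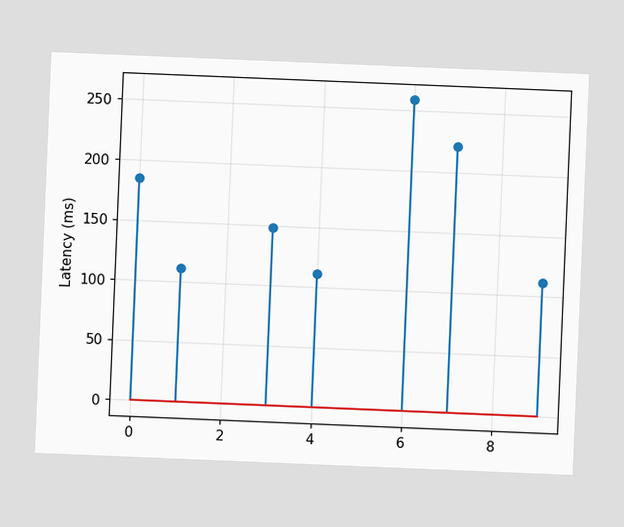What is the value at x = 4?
The chart is tilted about 2° clockwise. The stem at x=4 reaches 111ms.

111ms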